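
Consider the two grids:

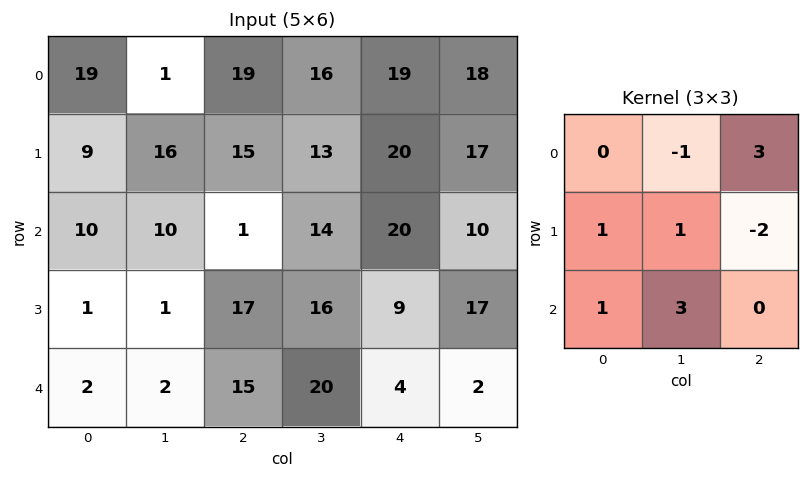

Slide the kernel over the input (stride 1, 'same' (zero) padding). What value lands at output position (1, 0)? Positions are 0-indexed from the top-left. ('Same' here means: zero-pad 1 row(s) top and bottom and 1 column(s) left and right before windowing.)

The receptive field on the zero-padded input at this output position is [0 19 1 / 0 9 16 / 0 10 10]. Elementwise product with the kernel and sum: 19·-1 + 1·3 + 0·1 + 9·1 + 16·-2 + 0·1 + 10·3.

-9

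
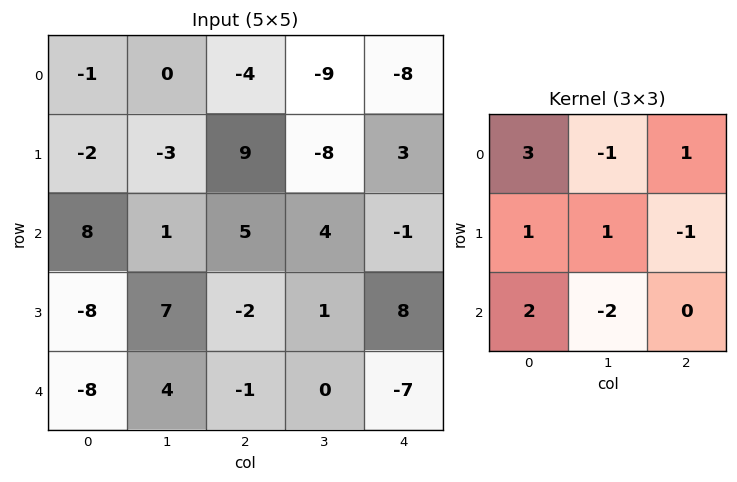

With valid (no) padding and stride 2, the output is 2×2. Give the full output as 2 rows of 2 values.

-7 -11
5 -1

Output[0,0]: The receptive field on the input at this output position is [-1 0 -4 / -2 -3 9 / 8 1 5]. Elementwise product with the kernel and sum: -1·3 + 0·-1 + -4·1 + -2·1 + -3·1 + 9·-1 + 8·2 + 1·-2.
Output[0,1]: The receptive field on the input at this output position is [-4 -9 -8 / 9 -8 3 / 5 4 -1]. Elementwise product with the kernel and sum: -4·3 + -9·-1 + -8·1 + 9·1 + -8·1 + 3·-1 + 5·2 + 4·-2.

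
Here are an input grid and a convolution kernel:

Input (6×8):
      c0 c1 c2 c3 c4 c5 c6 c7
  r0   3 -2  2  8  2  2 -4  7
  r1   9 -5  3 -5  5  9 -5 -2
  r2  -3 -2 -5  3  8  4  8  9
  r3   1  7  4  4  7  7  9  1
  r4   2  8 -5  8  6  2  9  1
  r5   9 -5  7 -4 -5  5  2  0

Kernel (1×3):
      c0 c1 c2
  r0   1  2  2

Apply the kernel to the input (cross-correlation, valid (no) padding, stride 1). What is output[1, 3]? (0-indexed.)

The receptive field on the input at this output position is [-5 5 9]. Elementwise product with the kernel and sum: -5·1 + 5·2 + 9·2.

23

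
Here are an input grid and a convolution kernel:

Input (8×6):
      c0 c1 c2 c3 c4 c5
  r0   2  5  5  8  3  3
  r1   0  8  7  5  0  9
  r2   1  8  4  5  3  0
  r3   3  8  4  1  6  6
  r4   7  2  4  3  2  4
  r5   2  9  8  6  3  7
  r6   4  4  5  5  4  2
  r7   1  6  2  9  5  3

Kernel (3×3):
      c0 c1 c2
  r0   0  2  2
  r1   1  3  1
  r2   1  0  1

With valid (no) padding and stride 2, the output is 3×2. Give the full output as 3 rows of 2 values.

56 51
66 35
58 48

Output[0,0]: The receptive field on the input at this output position is [2 5 5 / 0 8 7 / 1 8 4]. Elementwise product with the kernel and sum: 5·2 + 5·2 + 0·1 + 8·3 + 7·1 + 1·1 + 4·1.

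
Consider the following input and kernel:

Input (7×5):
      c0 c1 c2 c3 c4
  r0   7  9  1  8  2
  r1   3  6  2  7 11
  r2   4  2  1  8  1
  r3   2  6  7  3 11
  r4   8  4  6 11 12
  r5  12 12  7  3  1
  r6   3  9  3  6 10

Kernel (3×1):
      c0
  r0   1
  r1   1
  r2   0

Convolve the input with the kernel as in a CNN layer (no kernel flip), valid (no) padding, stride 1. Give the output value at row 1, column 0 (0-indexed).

7

The receptive field on the input at this output position is [3 / 4 / 2]. Elementwise product with the kernel and sum: 3·1 + 4·1.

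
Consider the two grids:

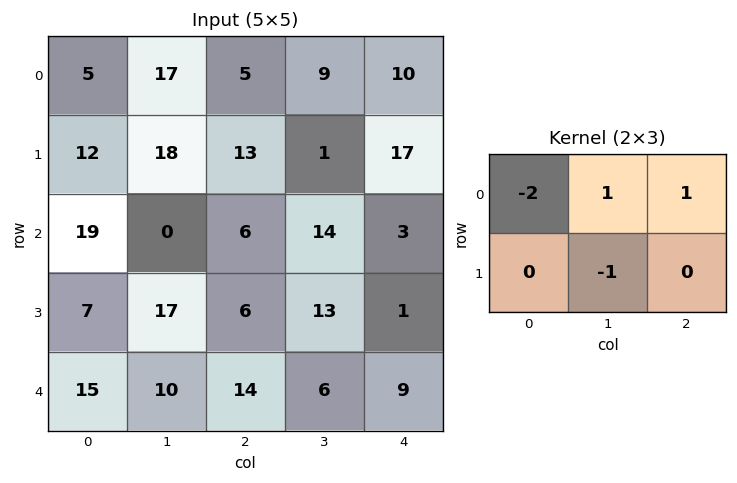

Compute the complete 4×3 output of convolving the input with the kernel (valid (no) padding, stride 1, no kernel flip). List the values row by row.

Output[0,0]: The receptive field on the input at this output position is [5 17 5 / 12 18 13]. Elementwise product with the kernel and sum: 5·-2 + 17·1 + 5·1 + 18·-1.

-6 -33 8
7 -28 -22
-49 14 -8
-1 -29 -4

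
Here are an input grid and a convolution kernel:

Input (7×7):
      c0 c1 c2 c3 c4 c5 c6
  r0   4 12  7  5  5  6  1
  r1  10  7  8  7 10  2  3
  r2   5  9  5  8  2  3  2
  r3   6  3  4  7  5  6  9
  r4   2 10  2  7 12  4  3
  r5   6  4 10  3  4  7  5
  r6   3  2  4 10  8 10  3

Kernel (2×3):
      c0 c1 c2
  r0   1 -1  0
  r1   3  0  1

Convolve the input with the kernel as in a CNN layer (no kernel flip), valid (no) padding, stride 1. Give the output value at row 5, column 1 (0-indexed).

The receptive field on the input at this output position is [4 10 3 / 2 4 10]. Elementwise product with the kernel and sum: 4·1 + 10·-1 + 2·3 + 10·1.

10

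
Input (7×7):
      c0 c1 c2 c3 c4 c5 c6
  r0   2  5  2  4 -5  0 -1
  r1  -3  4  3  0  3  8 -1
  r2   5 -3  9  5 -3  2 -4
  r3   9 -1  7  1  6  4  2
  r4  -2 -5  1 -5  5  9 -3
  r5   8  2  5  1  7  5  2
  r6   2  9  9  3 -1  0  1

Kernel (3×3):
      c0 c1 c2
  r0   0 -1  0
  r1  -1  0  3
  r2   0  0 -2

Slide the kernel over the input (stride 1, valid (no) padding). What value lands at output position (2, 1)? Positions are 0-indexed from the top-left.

The receptive field on the input at this output position is [-3 9 5 / -1 7 1 / -5 1 -5]. Elementwise product with the kernel and sum: 9·-1 + -1·-1 + 1·3 + -5·-2.

5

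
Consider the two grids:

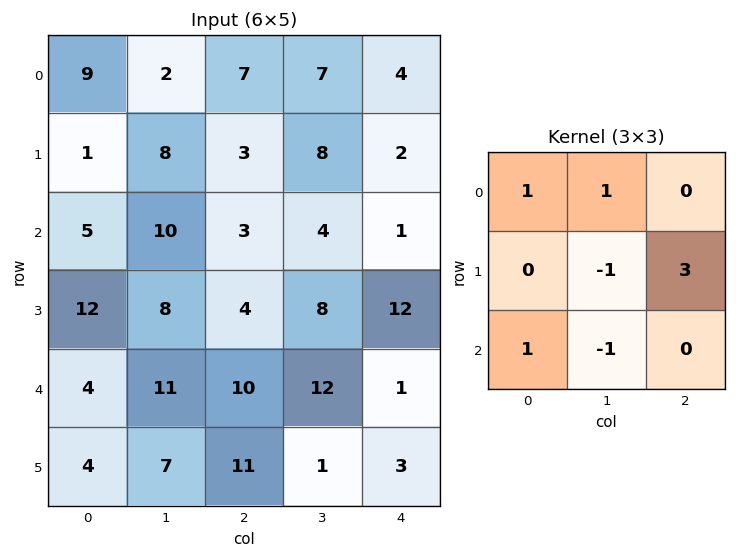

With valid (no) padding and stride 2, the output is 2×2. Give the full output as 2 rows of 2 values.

7 11
12 33

Output[0,0]: The receptive field on the input at this output position is [9 2 7 / 1 8 3 / 5 10 3]. Elementwise product with the kernel and sum: 9·1 + 2·1 + 8·-1 + 3·3 + 5·1 + 10·-1.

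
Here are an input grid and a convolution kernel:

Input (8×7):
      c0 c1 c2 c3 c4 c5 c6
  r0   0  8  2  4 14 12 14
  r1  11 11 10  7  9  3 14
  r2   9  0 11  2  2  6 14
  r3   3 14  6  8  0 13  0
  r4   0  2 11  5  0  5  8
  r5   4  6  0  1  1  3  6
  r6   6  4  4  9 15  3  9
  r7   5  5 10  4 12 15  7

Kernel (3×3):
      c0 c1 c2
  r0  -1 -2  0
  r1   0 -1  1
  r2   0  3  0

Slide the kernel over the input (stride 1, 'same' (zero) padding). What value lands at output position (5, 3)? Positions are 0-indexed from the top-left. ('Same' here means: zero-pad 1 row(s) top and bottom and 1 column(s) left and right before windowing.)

6

The receptive field on the zero-padded input at this output position is [11 5 0 / 0 1 1 / 4 9 15]. Elementwise product with the kernel and sum: 11·-1 + 5·-2 + 1·-1 + 1·1 + 9·3.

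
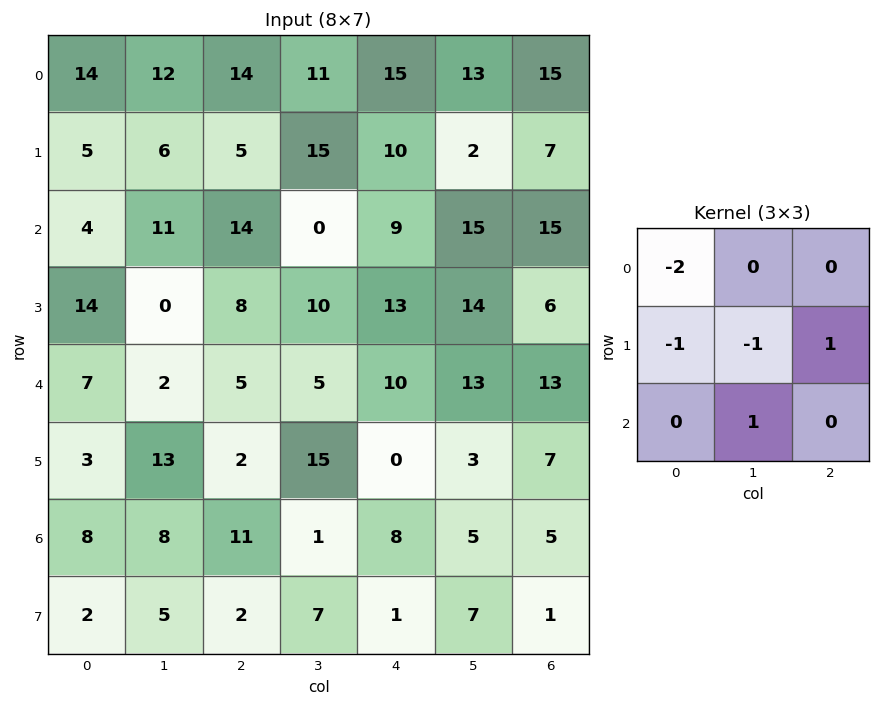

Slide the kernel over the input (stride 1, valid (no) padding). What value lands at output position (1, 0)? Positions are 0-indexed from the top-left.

-11

The receptive field on the input at this output position is [5 6 5 / 4 11 14 / 14 0 8]. Elementwise product with the kernel and sum: 5·-2 + 4·-1 + 11·-1 + 14·1 + 0·1.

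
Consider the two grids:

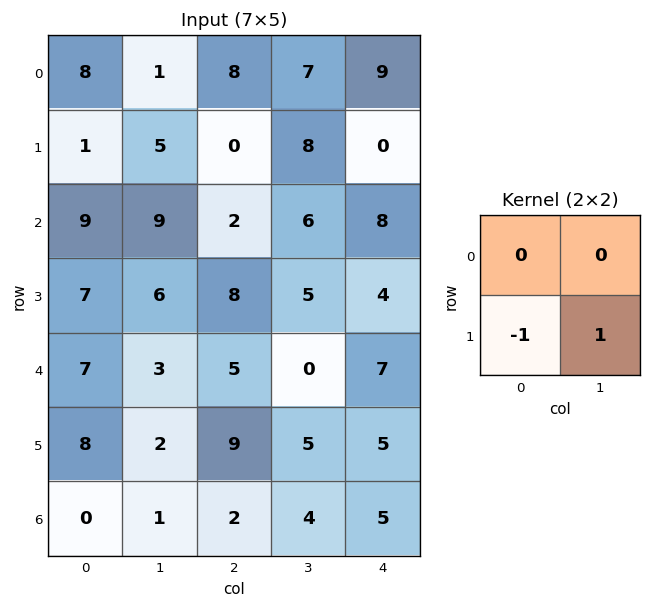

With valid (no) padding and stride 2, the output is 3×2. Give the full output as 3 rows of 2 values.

4 8
-1 -3
-6 -4

Output[0,0]: The receptive field on the input at this output position is [8 1 / 1 5]. Elementwise product with the kernel and sum: 1·-1 + 5·1.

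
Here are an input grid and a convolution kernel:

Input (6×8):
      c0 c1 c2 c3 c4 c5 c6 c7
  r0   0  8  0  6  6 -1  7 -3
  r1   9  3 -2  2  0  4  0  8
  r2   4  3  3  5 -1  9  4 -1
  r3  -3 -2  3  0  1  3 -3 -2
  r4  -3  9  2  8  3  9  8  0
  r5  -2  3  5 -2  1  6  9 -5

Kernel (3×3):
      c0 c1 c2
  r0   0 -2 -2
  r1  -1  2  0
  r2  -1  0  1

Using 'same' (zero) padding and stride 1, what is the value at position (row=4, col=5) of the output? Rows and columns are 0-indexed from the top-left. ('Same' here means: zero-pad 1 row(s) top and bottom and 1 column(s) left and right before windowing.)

The receptive field on the zero-padded input at this output position is [1 3 -3 / 3 9 8 / 1 6 9]. Elementwise product with the kernel and sum: 3·-2 + -3·-2 + 3·-1 + 9·2 + 1·-1 + 9·1.

23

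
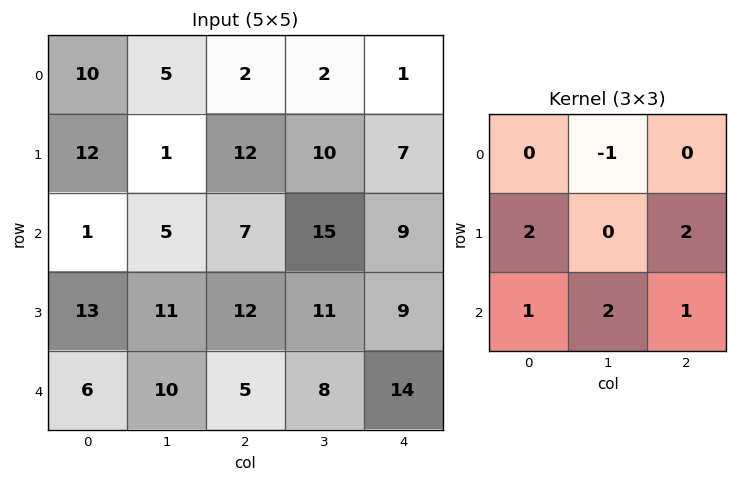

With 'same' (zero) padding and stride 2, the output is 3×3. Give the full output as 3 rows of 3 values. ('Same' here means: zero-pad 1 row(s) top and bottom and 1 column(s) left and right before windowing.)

35 49 28
35 74 52
7 24 7

Output[0,0]: The receptive field on the zero-padded input at this output position is [0 0 0 / 0 10 5 / 0 12 1]. Elementwise product with the kernel and sum: 0·-1 + 0·2 + 5·2 + 0·1 + 12·2 + 1·1.
Output[0,1]: The receptive field on the zero-padded input at this output position is [0 0 0 / 5 2 2 / 1 12 10]. Elementwise product with the kernel and sum: 0·-1 + 5·2 + 2·2 + 1·1 + 12·2 + 10·1.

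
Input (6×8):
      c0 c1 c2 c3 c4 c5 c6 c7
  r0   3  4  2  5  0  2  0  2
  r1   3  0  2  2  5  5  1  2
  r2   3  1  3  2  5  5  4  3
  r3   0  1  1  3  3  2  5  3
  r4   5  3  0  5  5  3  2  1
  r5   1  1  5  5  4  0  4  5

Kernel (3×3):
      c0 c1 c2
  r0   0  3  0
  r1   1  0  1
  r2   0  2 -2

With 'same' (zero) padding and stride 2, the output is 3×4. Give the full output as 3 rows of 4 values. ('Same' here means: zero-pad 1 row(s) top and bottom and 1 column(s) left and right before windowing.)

Output[0,0]: The receptive field on the zero-padded input at this output position is [0 0 0 / 0 3 4 / 0 3 0]. Elementwise product with the kernel and sum: 0·3 + 0·1 + 4·1 + 3·2 + 0·-2.
Output[0,1]: The receptive field on the zero-padded input at this output position is [0 0 0 / 4 2 5 / 0 2 2]. Elementwise product with the kernel and sum: 0·3 + 4·1 + 5·1 + 2·2 + 2·-2.

10 9 7 2
8 5 24 15
3 11 25 17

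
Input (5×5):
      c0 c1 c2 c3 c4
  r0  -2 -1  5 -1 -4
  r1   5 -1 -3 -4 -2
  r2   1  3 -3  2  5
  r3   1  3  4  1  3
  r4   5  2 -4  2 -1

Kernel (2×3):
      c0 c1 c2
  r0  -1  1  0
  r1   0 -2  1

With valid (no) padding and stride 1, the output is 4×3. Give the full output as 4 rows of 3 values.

0 8 0
-15 6 0
0 -13 6
-6 11 -8

Output[0,0]: The receptive field on the input at this output position is [-2 -1 5 / 5 -1 -3]. Elementwise product with the kernel and sum: -2·-1 + -1·1 + -1·-2 + -3·1.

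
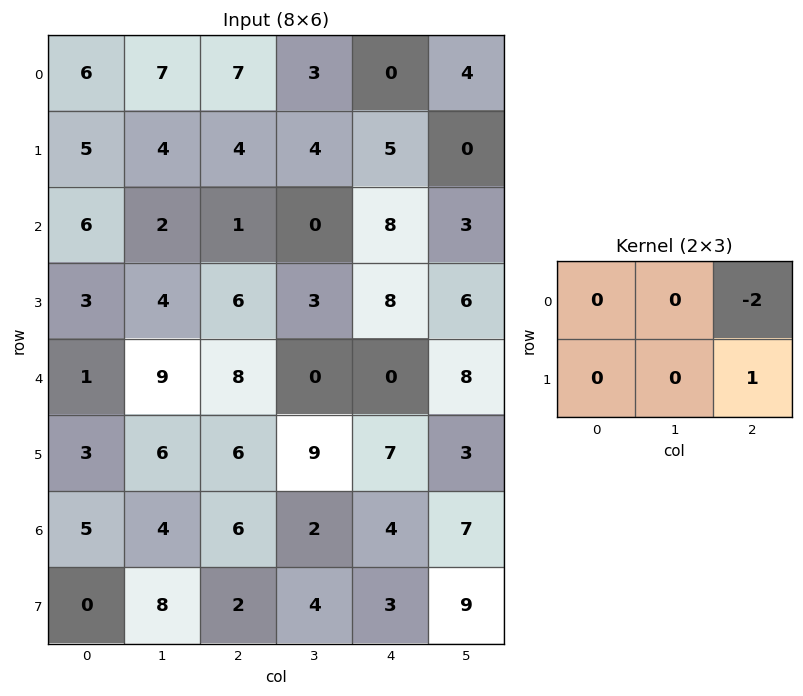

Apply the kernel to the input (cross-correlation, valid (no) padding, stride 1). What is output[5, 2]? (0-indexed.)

The receptive field on the input at this output position is [6 9 7 / 6 2 4]. Elementwise product with the kernel and sum: 7·-2 + 4·1.

-10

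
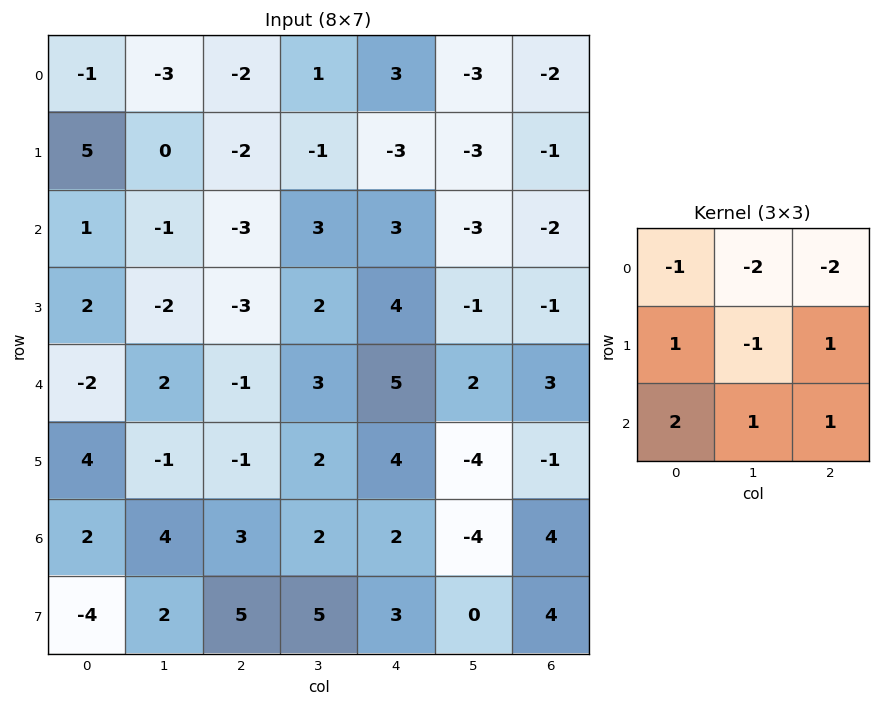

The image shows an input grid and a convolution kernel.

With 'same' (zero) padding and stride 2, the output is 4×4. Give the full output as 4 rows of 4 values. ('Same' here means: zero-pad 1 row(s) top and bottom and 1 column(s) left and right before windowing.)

3 -3 -13 -8
-12 6 17 1
7 9 -4 -7
-6 16 7 2

Output[0,0]: The receptive field on the zero-padded input at this output position is [0 0 0 / 0 -1 -3 / 0 5 0]. Elementwise product with the kernel and sum: 0·-1 + 0·-2 + 0·-2 + 0·1 + -1·-1 + -3·1 + 0·2 + 5·1 + 0·1.
Output[0,1]: The receptive field on the zero-padded input at this output position is [0 0 0 / -3 -2 1 / 0 -2 -1]. Elementwise product with the kernel and sum: 0·-1 + 0·-2 + 0·-2 + -3·1 + -2·-1 + 1·1 + 0·2 + -2·1 + -1·1.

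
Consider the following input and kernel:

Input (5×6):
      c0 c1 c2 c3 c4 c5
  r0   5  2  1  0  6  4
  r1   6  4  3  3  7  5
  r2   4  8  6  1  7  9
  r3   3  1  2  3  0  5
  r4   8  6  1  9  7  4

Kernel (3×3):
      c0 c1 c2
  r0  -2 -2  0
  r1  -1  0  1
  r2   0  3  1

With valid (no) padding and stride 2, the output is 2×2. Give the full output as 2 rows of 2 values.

Output[0,0]: The receptive field on the input at this output position is [5 2 1 / 6 4 3 / 4 8 6]. Elementwise product with the kernel and sum: 5·-2 + 2·-2 + 6·-1 + 3·1 + 8·3 + 6·1.
Output[0,1]: The receptive field on the input at this output position is [1 0 6 / 3 3 7 / 6 1 7]. Elementwise product with the kernel and sum: 1·-2 + 0·-2 + 3·-1 + 7·1 + 1·3 + 7·1.

13 12
-6 18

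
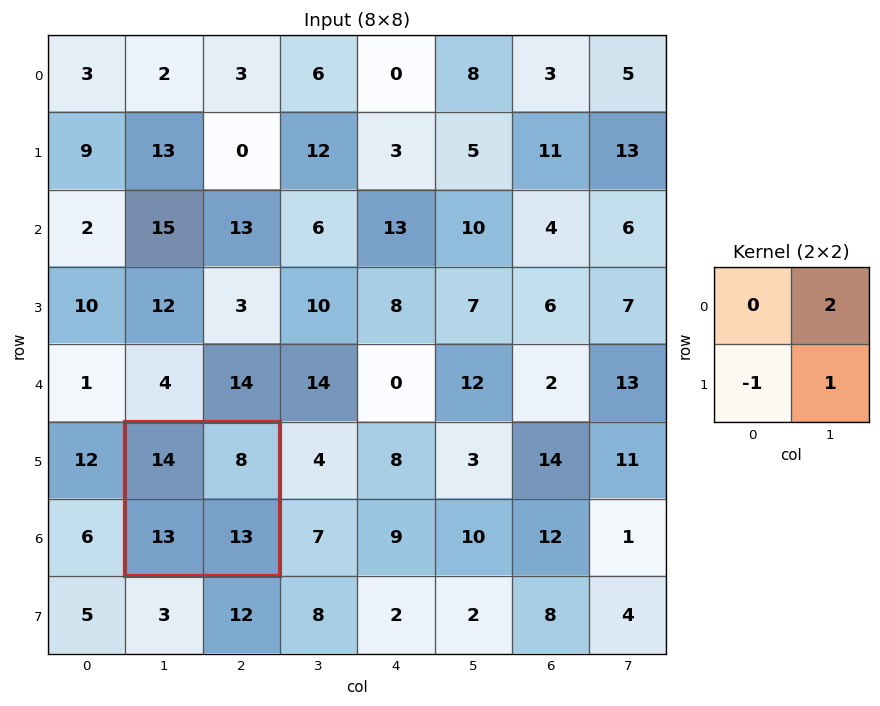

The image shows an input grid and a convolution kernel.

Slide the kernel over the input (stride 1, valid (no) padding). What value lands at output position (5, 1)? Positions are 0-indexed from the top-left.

The receptive field on the input at this output position is [14 8 / 13 13]. Elementwise product with the kernel and sum: 8·2 + 13·-1 + 13·1.

16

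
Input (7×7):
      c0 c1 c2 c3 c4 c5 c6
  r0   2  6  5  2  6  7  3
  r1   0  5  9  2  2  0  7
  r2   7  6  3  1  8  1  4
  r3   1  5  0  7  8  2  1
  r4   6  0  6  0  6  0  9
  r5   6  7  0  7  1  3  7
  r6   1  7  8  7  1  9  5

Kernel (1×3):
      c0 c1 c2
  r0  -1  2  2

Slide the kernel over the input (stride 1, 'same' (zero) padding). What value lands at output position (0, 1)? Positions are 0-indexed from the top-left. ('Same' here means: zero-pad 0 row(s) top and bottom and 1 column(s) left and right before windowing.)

The receptive field on the zero-padded input at this output position is [2 6 5]. Elementwise product with the kernel and sum: 2·-1 + 6·2 + 5·2.

20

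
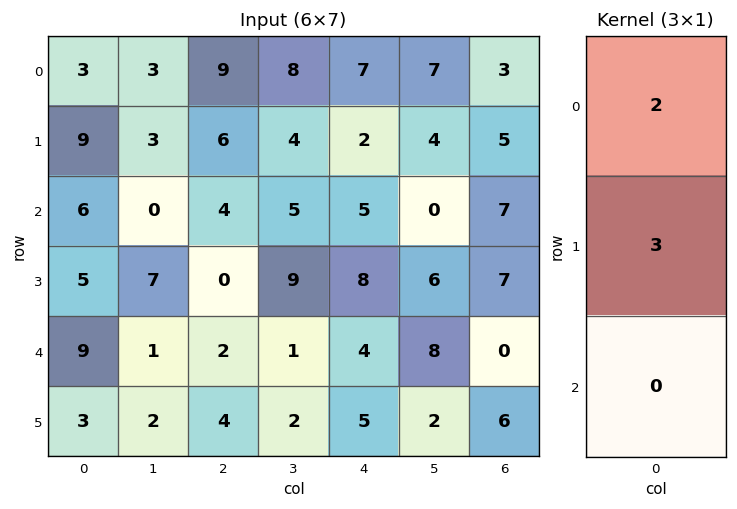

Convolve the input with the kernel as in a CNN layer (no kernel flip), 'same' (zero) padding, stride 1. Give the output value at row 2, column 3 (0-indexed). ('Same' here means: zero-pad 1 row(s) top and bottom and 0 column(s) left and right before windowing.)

The receptive field on the zero-padded input at this output position is [4 / 5 / 9]. Elementwise product with the kernel and sum: 4·2 + 5·3.

23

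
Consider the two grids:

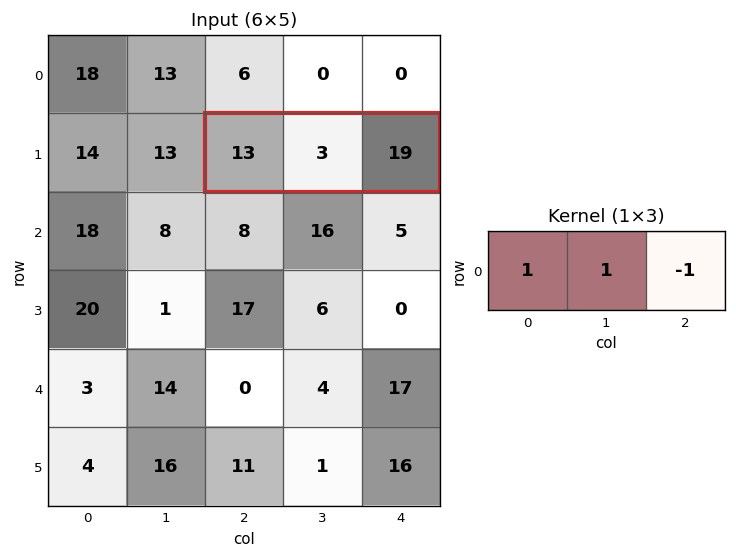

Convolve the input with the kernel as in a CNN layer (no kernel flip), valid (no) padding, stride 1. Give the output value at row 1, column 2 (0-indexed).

-3

The receptive field on the input at this output position is [13 3 19]. Elementwise product with the kernel and sum: 13·1 + 3·1 + 19·-1.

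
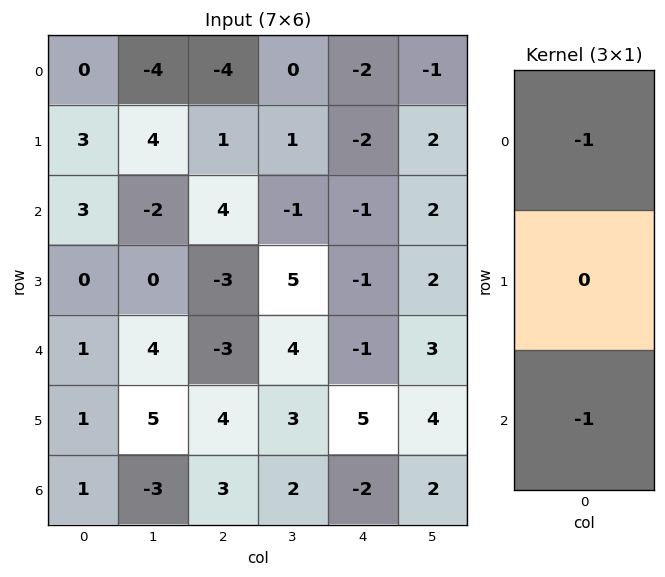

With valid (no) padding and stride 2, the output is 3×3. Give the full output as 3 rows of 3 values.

Output[0,0]: The receptive field on the input at this output position is [0 / 3 / 3]. Elementwise product with the kernel and sum: 0·-1 + 3·-1.
Output[0,1]: The receptive field on the input at this output position is [-4 / 1 / 4]. Elementwise product with the kernel and sum: -4·-1 + 4·-1.

-3 0 3
-4 -1 2
-2 0 3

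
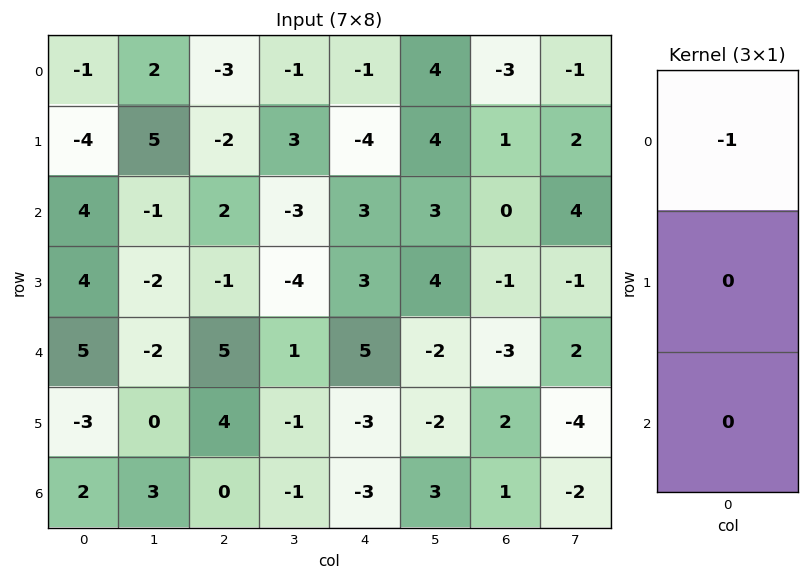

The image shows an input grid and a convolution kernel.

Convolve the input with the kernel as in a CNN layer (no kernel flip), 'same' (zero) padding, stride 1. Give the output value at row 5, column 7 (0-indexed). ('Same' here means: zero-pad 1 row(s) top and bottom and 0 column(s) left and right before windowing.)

The receptive field on the zero-padded input at this output position is [2 / -4 / -2]. Elementwise product with the kernel and sum: 2·-1.

-2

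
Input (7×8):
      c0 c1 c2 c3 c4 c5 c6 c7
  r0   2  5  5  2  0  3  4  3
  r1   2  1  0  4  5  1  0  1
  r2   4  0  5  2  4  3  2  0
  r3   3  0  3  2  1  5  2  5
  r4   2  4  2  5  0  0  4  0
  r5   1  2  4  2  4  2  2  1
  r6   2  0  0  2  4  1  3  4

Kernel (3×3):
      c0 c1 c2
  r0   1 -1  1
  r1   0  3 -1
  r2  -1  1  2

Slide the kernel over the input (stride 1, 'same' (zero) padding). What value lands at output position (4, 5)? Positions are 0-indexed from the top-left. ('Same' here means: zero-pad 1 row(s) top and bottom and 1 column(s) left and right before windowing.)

-4

The receptive field on the zero-padded input at this output position is [1 5 2 / 0 0 4 / 4 2 2]. Elementwise product with the kernel and sum: 1·1 + 5·-1 + 2·1 + 0·3 + 4·-1 + 4·-1 + 2·1 + 2·2.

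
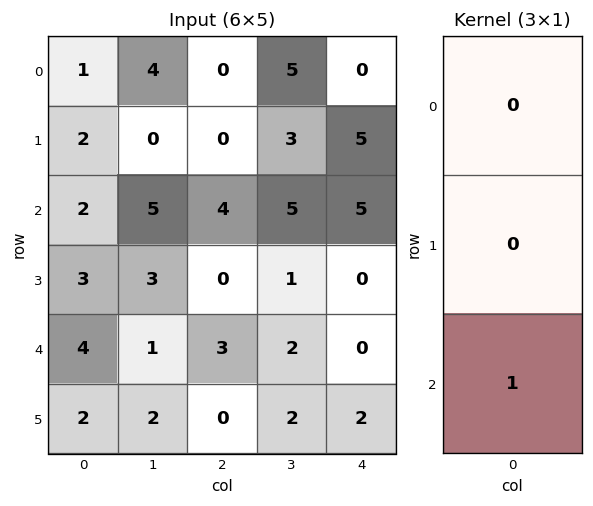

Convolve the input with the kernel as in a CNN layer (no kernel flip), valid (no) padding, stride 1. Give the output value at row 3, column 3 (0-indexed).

2

The receptive field on the input at this output position is [1 / 2 / 2]. Elementwise product with the kernel and sum: 2·1.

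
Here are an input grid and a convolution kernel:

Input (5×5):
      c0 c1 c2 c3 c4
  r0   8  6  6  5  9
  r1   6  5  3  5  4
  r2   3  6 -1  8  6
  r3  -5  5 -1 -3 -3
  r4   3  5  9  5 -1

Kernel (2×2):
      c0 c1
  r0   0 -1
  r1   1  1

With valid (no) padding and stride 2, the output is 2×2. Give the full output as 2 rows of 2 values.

Output[0,0]: The receptive field on the input at this output position is [8 6 / 6 5]. Elementwise product with the kernel and sum: 6·-1 + 6·1 + 5·1.
Output[0,1]: The receptive field on the input at this output position is [6 5 / 3 5]. Elementwise product with the kernel and sum: 5·-1 + 3·1 + 5·1.

5 3
-6 -12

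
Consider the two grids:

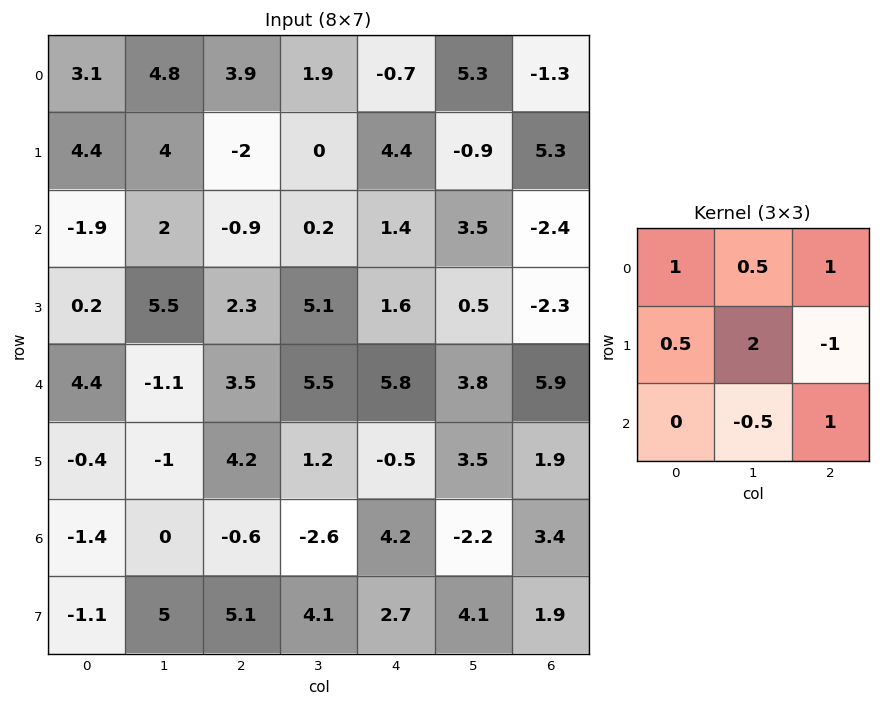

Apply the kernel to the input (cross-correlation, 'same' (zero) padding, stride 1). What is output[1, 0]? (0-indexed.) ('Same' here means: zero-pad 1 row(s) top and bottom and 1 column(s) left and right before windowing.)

The receptive field on the zero-padded input at this output position is [0 3.1 4.8 / 0 4.4 4 / 0 -1.9 2]. Elementwise product with the kernel and sum: 0·1 + 3.1·0.5 + 4.8·1 + 0·0.5 + 4.4·2 + 4·-1 + -1.9·-0.5 + 2·1.

14.1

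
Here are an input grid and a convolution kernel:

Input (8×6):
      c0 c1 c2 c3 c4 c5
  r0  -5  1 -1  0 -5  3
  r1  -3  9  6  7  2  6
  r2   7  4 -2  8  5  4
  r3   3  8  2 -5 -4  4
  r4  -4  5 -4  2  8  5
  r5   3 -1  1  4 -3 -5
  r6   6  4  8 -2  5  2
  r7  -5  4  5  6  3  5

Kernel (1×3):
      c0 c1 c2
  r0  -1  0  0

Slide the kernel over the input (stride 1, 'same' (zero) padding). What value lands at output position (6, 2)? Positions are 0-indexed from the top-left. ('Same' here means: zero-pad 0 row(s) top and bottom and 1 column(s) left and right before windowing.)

-4

The receptive field on the zero-padded input at this output position is [4 8 -2]. Elementwise product with the kernel and sum: 4·-1.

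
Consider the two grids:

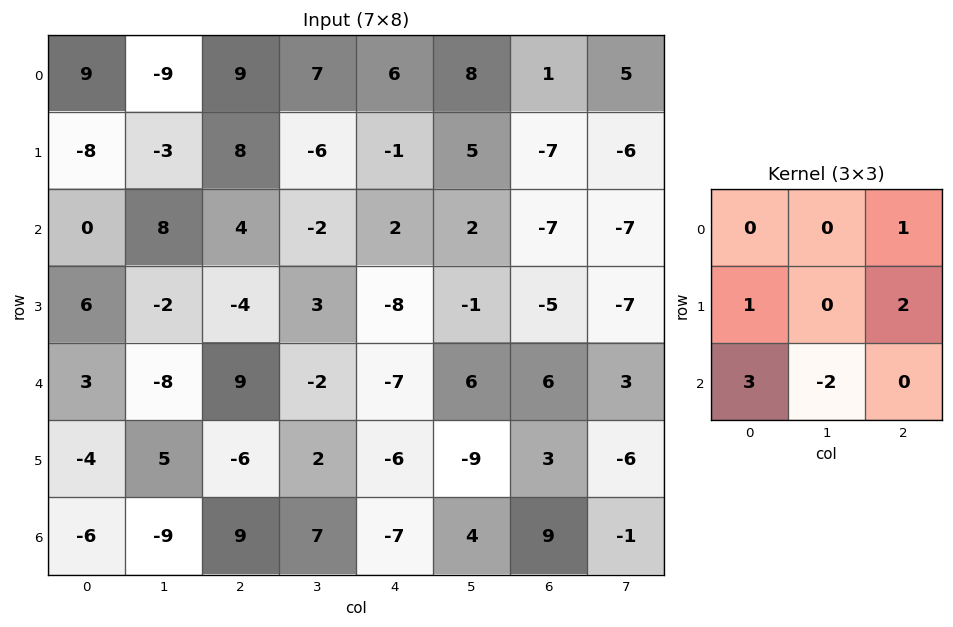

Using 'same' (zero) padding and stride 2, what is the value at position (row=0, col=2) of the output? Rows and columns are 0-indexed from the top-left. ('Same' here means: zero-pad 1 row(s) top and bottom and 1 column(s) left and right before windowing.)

The receptive field on the zero-padded input at this output position is [0 0 0 / 7 6 8 / -6 -1 5]. Elementwise product with the kernel and sum: 0·1 + 7·1 + 8·2 + -6·3 + -1·-2.

7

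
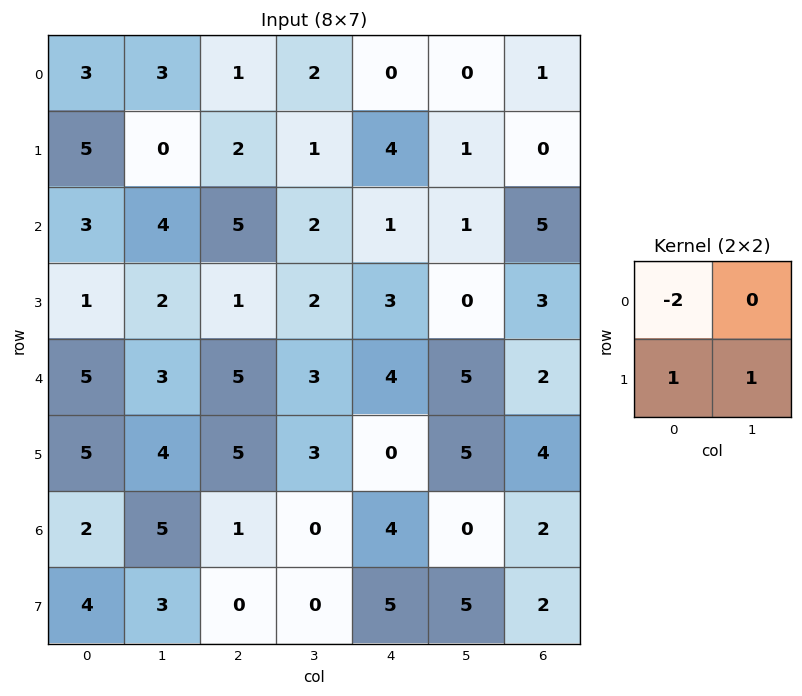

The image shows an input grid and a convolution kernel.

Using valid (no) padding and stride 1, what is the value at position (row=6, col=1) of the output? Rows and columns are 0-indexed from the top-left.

-7

The receptive field on the input at this output position is [5 1 / 3 0]. Elementwise product with the kernel and sum: 5·-2 + 3·1 + 0·1.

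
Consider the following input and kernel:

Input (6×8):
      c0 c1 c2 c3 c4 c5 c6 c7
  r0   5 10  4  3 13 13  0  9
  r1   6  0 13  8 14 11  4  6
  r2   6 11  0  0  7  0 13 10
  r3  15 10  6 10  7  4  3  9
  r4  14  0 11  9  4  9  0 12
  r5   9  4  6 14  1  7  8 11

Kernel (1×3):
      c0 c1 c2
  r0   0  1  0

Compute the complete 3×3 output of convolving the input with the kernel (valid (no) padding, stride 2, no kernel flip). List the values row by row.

10 3 13
11 0 0
0 9 9

Output[0,0]: The receptive field on the input at this output position is [5 10 4]. Elementwise product with the kernel and sum: 10·1.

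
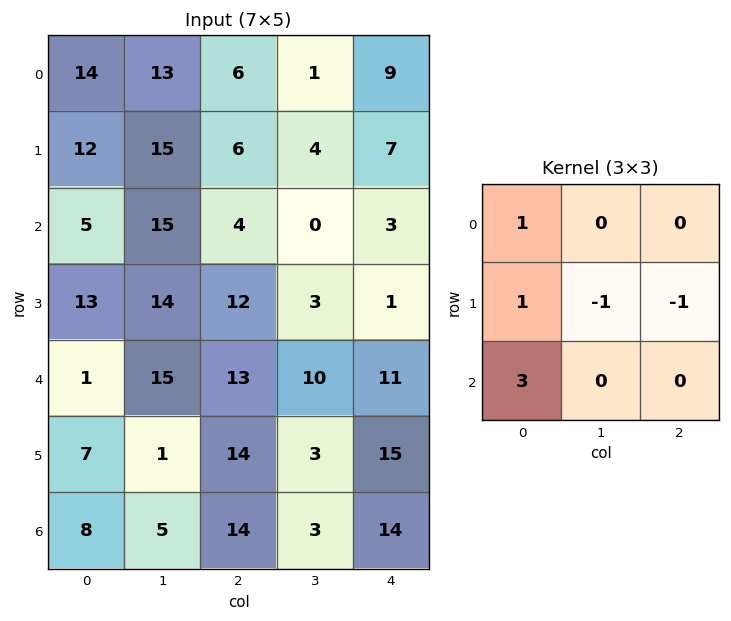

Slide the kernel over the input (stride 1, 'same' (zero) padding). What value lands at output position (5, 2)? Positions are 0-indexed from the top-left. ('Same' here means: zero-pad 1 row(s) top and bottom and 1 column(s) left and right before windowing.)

14

The receptive field on the zero-padded input at this output position is [15 13 10 / 1 14 3 / 5 14 3]. Elementwise product with the kernel and sum: 15·1 + 1·1 + 14·-1 + 3·-1 + 5·3.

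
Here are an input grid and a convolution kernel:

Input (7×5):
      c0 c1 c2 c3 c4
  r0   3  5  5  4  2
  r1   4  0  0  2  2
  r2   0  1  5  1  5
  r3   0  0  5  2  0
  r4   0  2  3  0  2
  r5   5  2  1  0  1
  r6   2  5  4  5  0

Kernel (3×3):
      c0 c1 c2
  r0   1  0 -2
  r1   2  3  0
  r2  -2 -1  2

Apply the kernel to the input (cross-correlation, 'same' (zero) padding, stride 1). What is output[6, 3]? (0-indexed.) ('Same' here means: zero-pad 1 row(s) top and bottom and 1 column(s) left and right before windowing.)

22

The receptive field on the zero-padded input at this output position is [1 0 1 / 4 5 0 / 0 0 0]. Elementwise product with the kernel and sum: 1·1 + 1·-2 + 4·2 + 5·3 + 0·-2 + 0·-1 + 0·2.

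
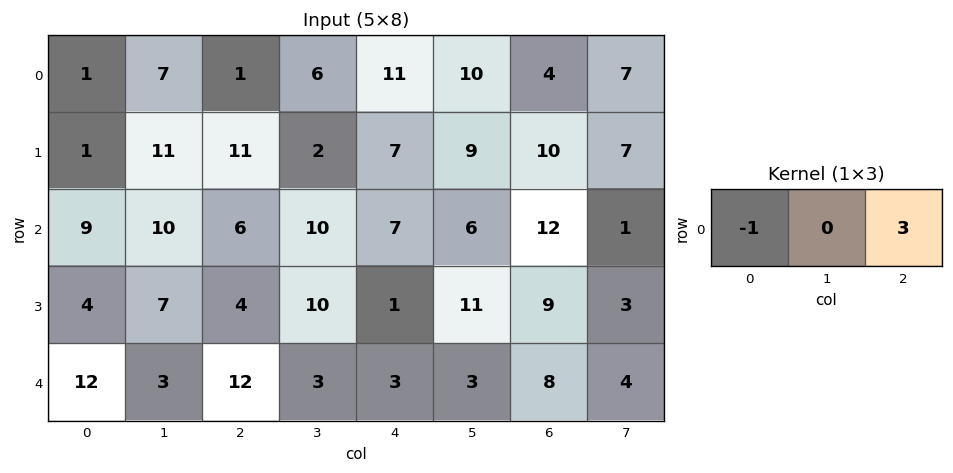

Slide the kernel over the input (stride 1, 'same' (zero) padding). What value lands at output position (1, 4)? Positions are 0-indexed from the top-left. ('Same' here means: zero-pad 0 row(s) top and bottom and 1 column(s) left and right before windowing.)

The receptive field on the zero-padded input at this output position is [2 7 9]. Elementwise product with the kernel and sum: 2·-1 + 9·3.

25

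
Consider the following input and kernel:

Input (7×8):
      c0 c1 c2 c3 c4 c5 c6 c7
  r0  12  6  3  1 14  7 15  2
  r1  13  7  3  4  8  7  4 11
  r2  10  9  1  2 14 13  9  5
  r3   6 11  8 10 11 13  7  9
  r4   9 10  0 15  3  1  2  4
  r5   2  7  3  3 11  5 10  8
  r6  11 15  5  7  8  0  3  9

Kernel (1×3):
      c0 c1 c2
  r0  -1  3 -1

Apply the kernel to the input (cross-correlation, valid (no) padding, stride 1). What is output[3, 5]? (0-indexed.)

-1

The receptive field on the input at this output position is [13 7 9]. Elementwise product with the kernel and sum: 13·-1 + 7·3 + 9·-1.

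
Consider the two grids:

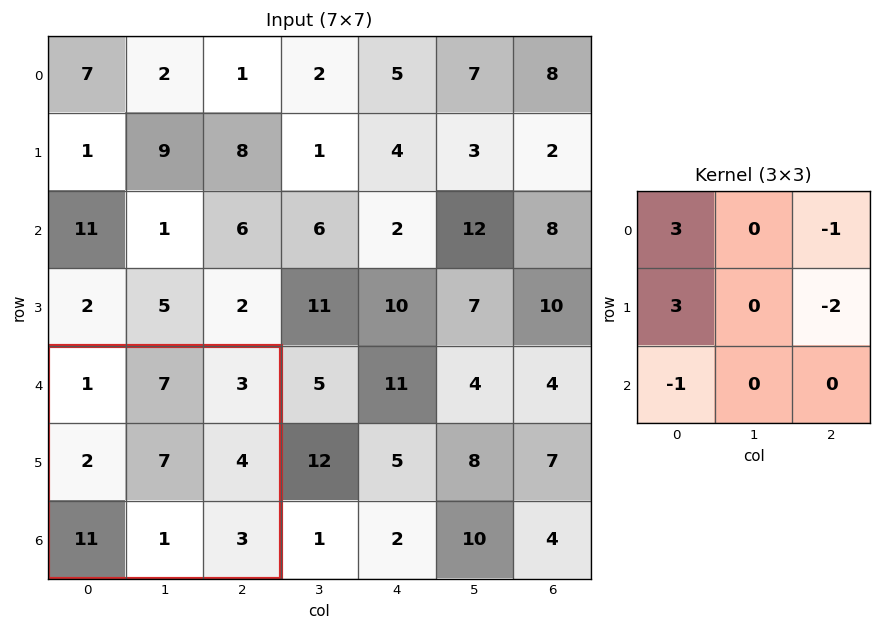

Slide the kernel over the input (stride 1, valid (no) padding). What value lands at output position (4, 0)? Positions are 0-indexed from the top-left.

The receptive field on the input at this output position is [1 7 3 / 2 7 4 / 11 1 3]. Elementwise product with the kernel and sum: 1·3 + 3·-1 + 2·3 + 4·-2 + 11·-1.

-13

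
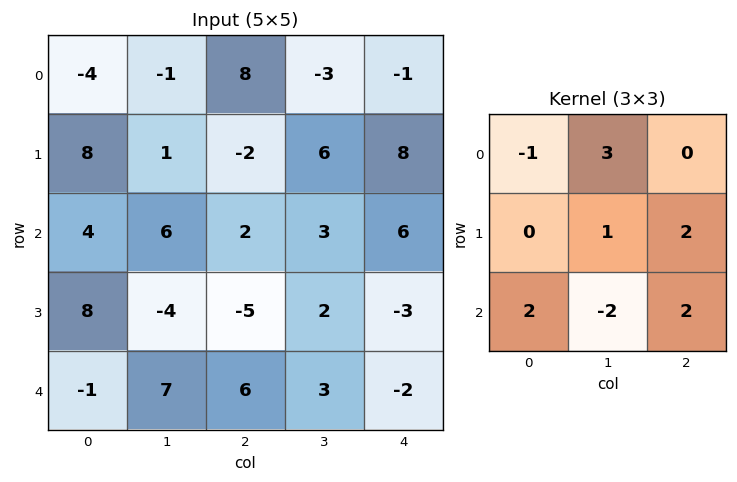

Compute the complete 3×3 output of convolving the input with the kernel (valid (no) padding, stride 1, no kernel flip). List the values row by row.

Output[0,0]: The receptive field on the input at this output position is [-4 -1 8 / 8 1 -2 / 4 6 2]. Elementwise product with the kernel and sum: -4·-1 + -1·3 + 1·1 + -2·2 + 4·2 + 6·-2 + 2·2.

-2 49 15
19 7 15
-4 7 5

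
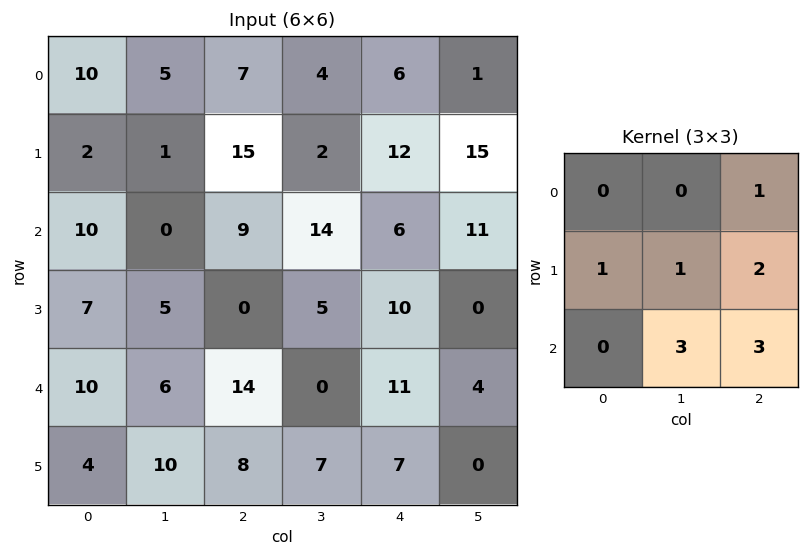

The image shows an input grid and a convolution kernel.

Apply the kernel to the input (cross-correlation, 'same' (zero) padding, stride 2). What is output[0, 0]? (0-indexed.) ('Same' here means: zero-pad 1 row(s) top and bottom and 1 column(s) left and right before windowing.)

29

The receptive field on the zero-padded input at this output position is [0 0 0 / 0 10 5 / 0 2 1]. Elementwise product with the kernel and sum: 0·1 + 0·1 + 10·1 + 5·2 + 2·3 + 1·3.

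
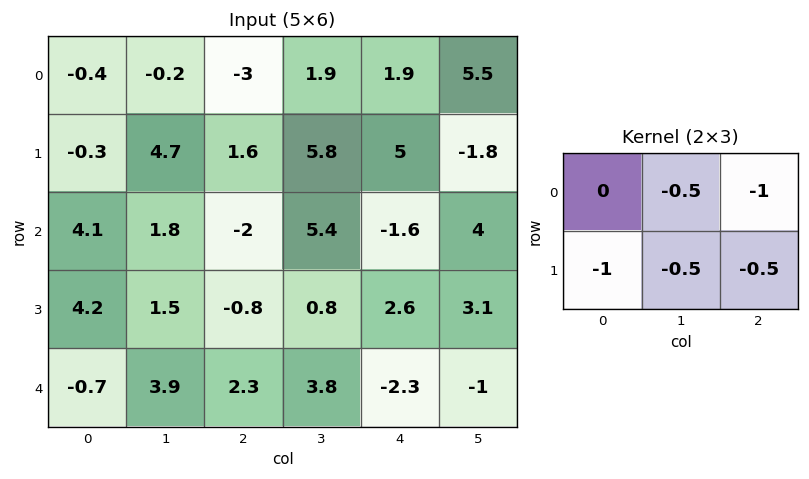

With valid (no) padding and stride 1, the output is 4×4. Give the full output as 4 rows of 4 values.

0.25 -8.8 -9.85 -13.85
-7.95 -10.1 -7.8 -7.3
-3.45 -5.9 -2 -6.85
-2.35 -7.35 -6.05 -6.55

Output[0,0]: The receptive field on the input at this output position is [-0.4 -0.2 -3 / -0.3 4.7 1.6]. Elementwise product with the kernel and sum: -0.2·-0.5 + -3·-1 + -0.3·-1 + 4.7·-0.5 + 1.6·-0.5.
Output[0,1]: The receptive field on the input at this output position is [-0.2 -3 1.9 / 4.7 1.6 5.8]. Elementwise product with the kernel and sum: -3·-0.5 + 1.9·-1 + 4.7·-1 + 1.6·-0.5 + 5.8·-0.5.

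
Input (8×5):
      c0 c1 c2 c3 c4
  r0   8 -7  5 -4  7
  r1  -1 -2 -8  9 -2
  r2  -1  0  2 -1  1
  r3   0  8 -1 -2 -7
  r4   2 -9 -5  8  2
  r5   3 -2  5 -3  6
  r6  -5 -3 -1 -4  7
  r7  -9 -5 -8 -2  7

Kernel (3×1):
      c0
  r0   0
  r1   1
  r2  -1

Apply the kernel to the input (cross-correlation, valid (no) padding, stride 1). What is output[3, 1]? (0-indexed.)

The receptive field on the input at this output position is [8 / -9 / -2]. Elementwise product with the kernel and sum: -9·1 + -2·-1.

-7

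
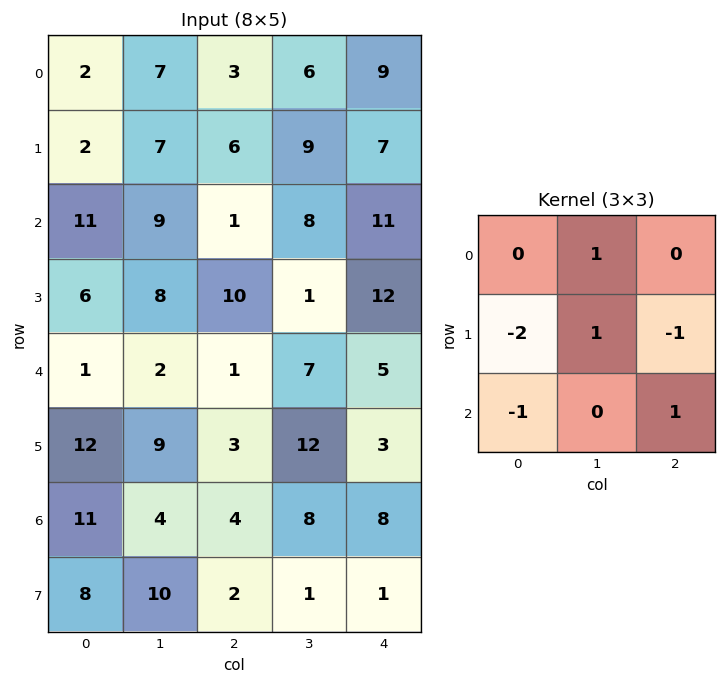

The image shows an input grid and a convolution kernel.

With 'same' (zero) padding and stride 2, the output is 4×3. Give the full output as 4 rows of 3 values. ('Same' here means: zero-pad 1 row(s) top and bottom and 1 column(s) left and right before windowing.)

Output[0,0]: The receptive field on the zero-padded input at this output position is [0 0 0 / 0 2 7 / 0 2 7]. Elementwise product with the kernel and sum: 0·1 + 0·-2 + 2·1 + 7·-1 + 0·-1 + 7·1.

2 -15 -12
12 -26 1
14 3 -9
29 -18 -6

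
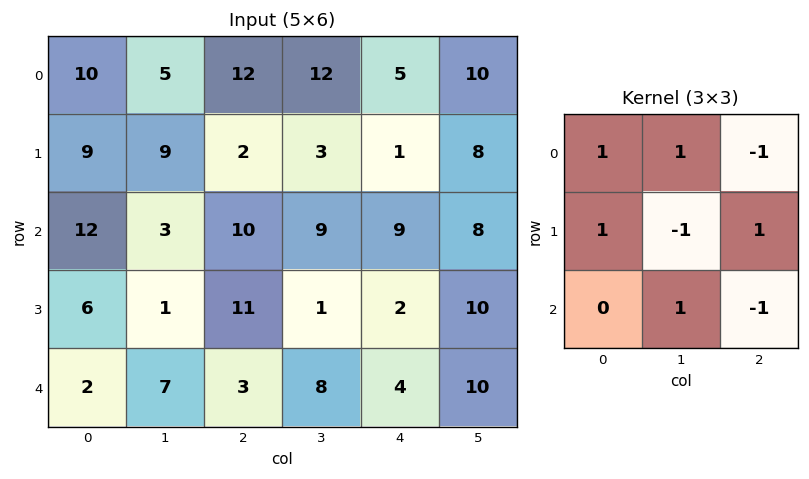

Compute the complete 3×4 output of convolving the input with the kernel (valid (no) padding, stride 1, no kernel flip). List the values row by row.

Output[0,0]: The receptive field on the input at this output position is [10 5 12 / 9 9 2 / 12 3 10]. Elementwise product with the kernel and sum: 10·1 + 5·1 + 12·-1 + 9·1 + 9·-1 + 2·1 + 3·1 + 10·-1.
Output[0,1]: The receptive field on the input at this output position is [5 12 12 / 9 2 3 / 3 10 9]. Elementwise product with the kernel and sum: 5·1 + 12·1 + 12·-1 + 9·1 + 2·-1 + 3·1 + 10·1 + 9·-1.

-2 16 19 18
25 20 13 -4
25 -10 26 13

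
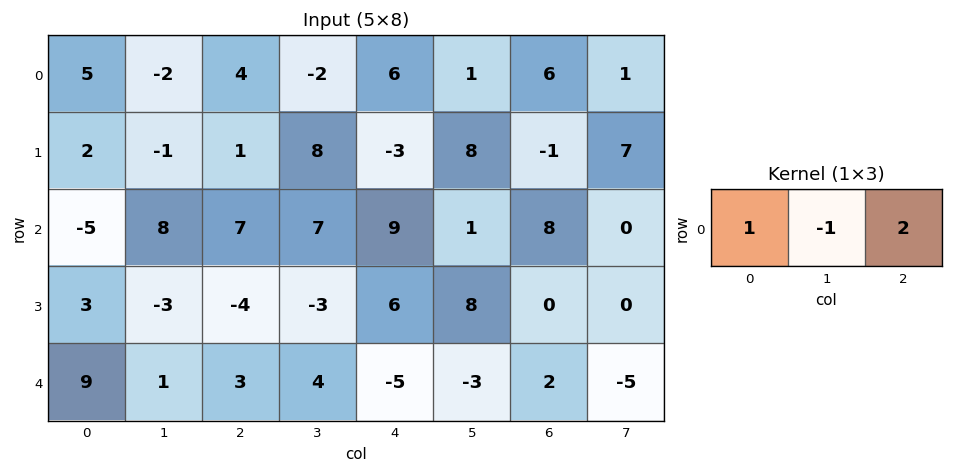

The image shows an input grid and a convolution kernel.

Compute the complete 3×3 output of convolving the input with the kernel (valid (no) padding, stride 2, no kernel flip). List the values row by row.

15 18 17
1 18 24
14 -11 2

Output[0,0]: The receptive field on the input at this output position is [5 -2 4]. Elementwise product with the kernel and sum: 5·1 + -2·-1 + 4·2.
Output[0,1]: The receptive field on the input at this output position is [4 -2 6]. Elementwise product with the kernel and sum: 4·1 + -2·-1 + 6·2.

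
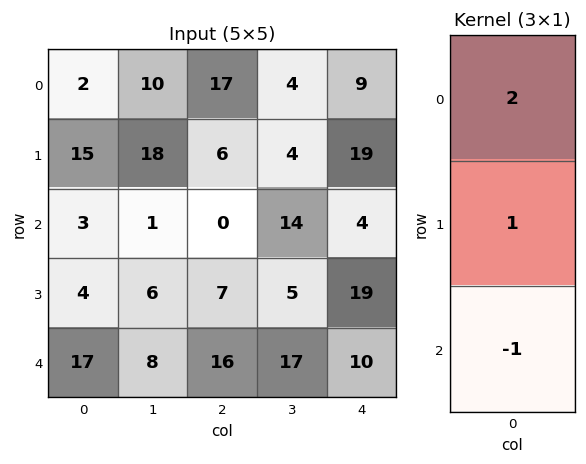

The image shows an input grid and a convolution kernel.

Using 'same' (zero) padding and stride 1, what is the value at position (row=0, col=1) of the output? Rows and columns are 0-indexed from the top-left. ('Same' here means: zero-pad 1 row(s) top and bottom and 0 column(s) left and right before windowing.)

The receptive field on the zero-padded input at this output position is [0 / 10 / 18]. Elementwise product with the kernel and sum: 0·2 + 10·1 + 18·-1.

-8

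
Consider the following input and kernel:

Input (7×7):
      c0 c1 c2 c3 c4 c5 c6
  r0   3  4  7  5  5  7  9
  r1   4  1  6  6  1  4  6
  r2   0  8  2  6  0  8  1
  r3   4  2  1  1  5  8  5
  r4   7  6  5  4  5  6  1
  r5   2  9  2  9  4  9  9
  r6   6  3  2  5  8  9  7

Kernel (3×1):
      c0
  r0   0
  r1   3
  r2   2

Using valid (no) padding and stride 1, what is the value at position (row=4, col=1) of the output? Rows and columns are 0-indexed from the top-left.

33

The receptive field on the input at this output position is [6 / 9 / 3]. Elementwise product with the kernel and sum: 9·3 + 3·2.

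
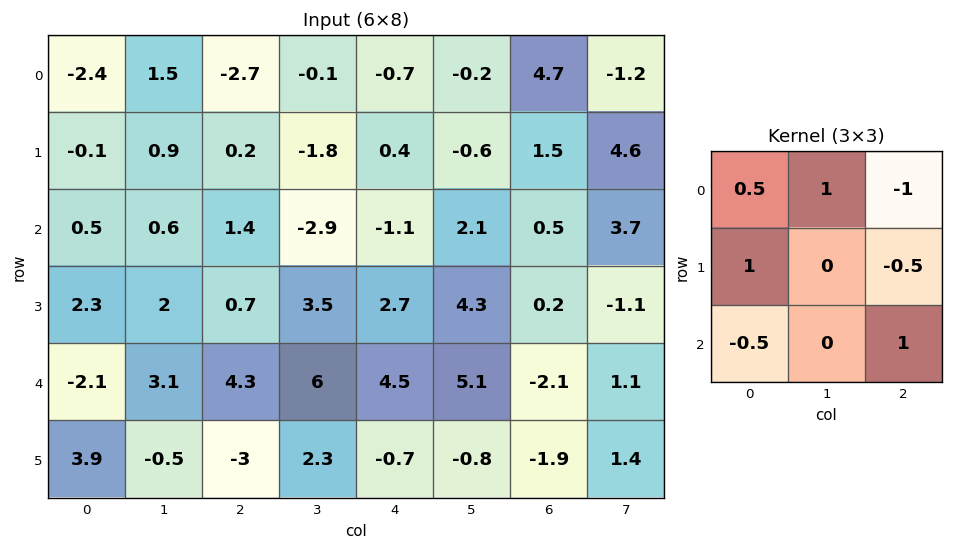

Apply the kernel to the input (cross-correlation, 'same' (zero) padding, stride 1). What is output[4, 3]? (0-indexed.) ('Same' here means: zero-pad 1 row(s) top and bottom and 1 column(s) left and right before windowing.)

4

The receptive field on the zero-padded input at this output position is [0.7 3.5 2.7 / 4.3 6 4.5 / -3 2.3 -0.7]. Elementwise product with the kernel and sum: 0.7·0.5 + 3.5·1 + 2.7·-1 + 4.3·1 + 4.5·-0.5 + -3·-0.5 + -0.7·1.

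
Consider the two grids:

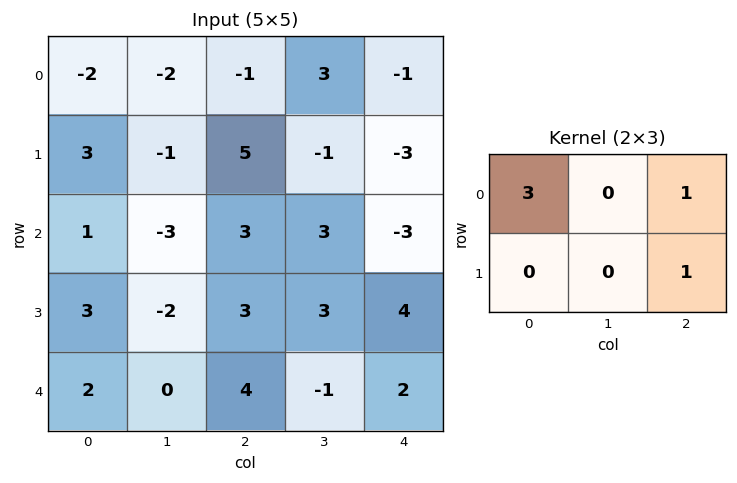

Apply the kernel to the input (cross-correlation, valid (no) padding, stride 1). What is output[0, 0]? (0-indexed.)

-2

The receptive field on the input at this output position is [-2 -2 -1 / 3 -1 5]. Elementwise product with the kernel and sum: -2·3 + -1·1 + 5·1.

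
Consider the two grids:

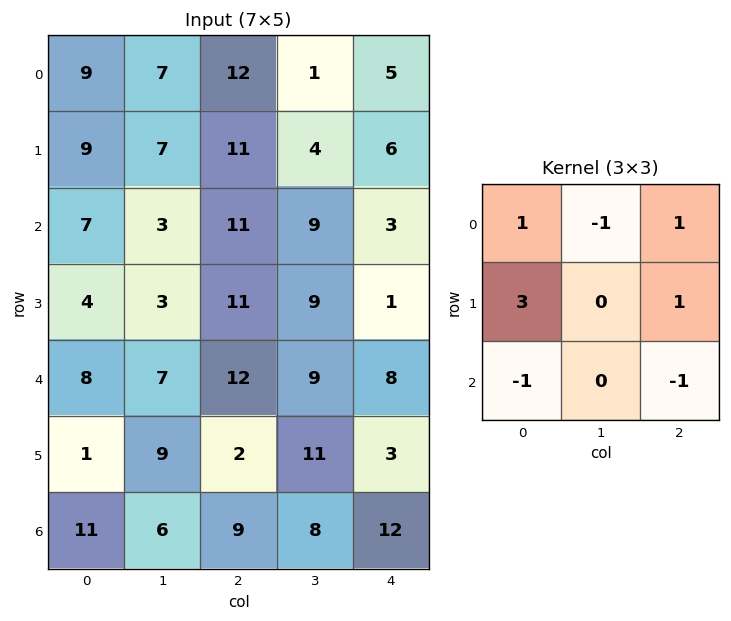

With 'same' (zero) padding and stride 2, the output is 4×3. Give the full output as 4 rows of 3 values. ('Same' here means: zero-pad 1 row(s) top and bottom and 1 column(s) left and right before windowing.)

Output[0,0]: The receptive field on the zero-padded input at this output position is [0 0 0 / 0 9 7 / 0 9 7]. Elementwise product with the kernel and sum: 0·1 + 0·-1 + 0·1 + 0·3 + 7·1 + 0·-1 + 7·-1.

0 11 -1
-2 6 16
-3 11 24
14 44 32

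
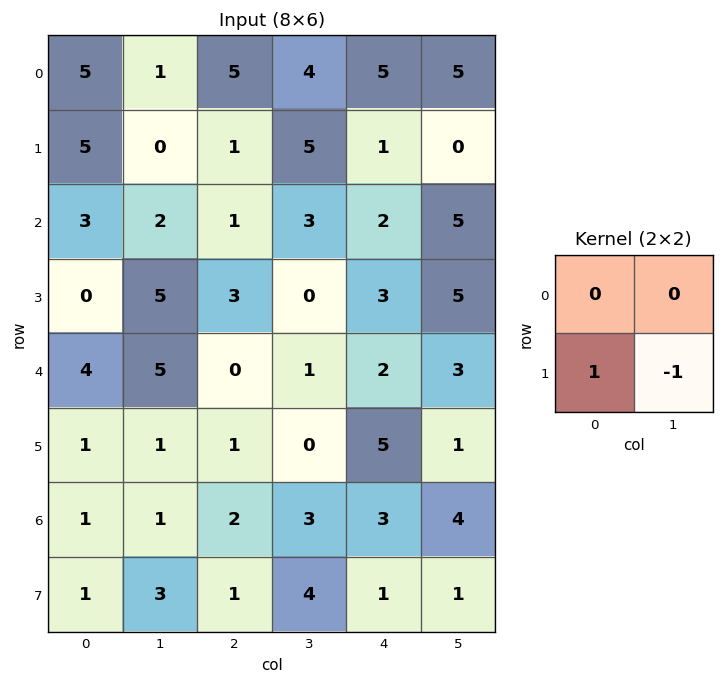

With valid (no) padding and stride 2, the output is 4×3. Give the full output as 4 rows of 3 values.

Output[0,0]: The receptive field on the input at this output position is [5 1 / 5 0]. Elementwise product with the kernel and sum: 5·1 + 0·-1.

5 -4 1
-5 3 -2
0 1 4
-2 -3 0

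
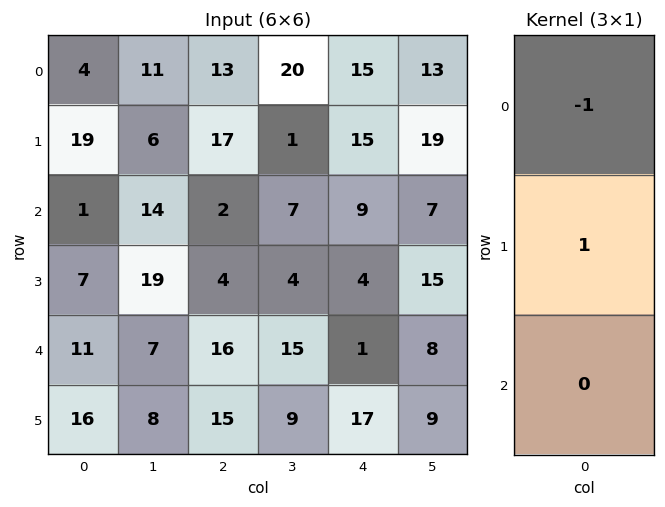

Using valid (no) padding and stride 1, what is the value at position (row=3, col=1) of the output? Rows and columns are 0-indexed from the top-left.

The receptive field on the input at this output position is [19 / 7 / 8]. Elementwise product with the kernel and sum: 19·-1 + 7·1.

-12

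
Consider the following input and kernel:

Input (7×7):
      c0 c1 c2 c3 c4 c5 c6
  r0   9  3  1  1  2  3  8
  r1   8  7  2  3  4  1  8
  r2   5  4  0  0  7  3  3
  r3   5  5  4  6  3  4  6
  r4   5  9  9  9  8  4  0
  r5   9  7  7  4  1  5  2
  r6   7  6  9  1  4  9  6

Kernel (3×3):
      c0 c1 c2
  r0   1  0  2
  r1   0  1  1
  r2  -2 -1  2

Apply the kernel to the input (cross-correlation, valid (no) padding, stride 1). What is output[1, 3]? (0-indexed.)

8

The receptive field on the input at this output position is [3 4 1 / 0 7 3 / 6 3 4]. Elementwise product with the kernel and sum: 3·1 + 1·2 + 7·1 + 3·1 + 6·-2 + 3·-1 + 4·2.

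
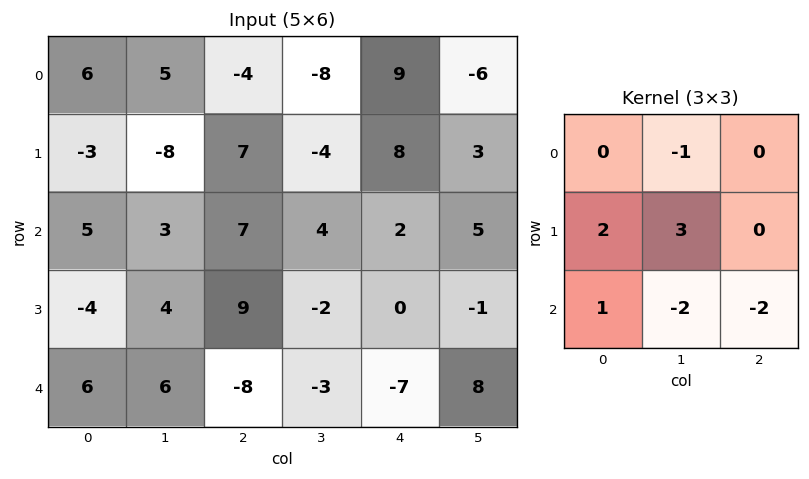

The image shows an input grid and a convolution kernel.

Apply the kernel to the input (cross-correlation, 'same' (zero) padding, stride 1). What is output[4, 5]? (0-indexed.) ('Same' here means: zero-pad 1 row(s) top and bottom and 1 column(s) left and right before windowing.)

11

The receptive field on the zero-padded input at this output position is [0 -1 0 / -7 8 0 / 0 0 0]. Elementwise product with the kernel and sum: -1·-1 + -7·2 + 8·3 + 0·1 + 0·-2 + 0·-2.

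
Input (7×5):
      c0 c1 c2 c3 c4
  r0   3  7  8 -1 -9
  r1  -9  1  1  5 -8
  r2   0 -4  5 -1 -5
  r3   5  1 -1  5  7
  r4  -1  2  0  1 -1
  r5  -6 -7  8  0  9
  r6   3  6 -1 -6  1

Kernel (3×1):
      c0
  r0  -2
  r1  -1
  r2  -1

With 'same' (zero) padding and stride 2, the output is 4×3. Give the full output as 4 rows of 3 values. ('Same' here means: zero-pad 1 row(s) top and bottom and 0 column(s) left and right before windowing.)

Output[0,0]: The receptive field on the zero-padded input at this output position is [0 / 3 / -9]. Elementwise product with the kernel and sum: 0·-2 + 3·-1 + -9·-1.

6 -9 17
13 -6 14
-3 -6 -22
9 -15 -19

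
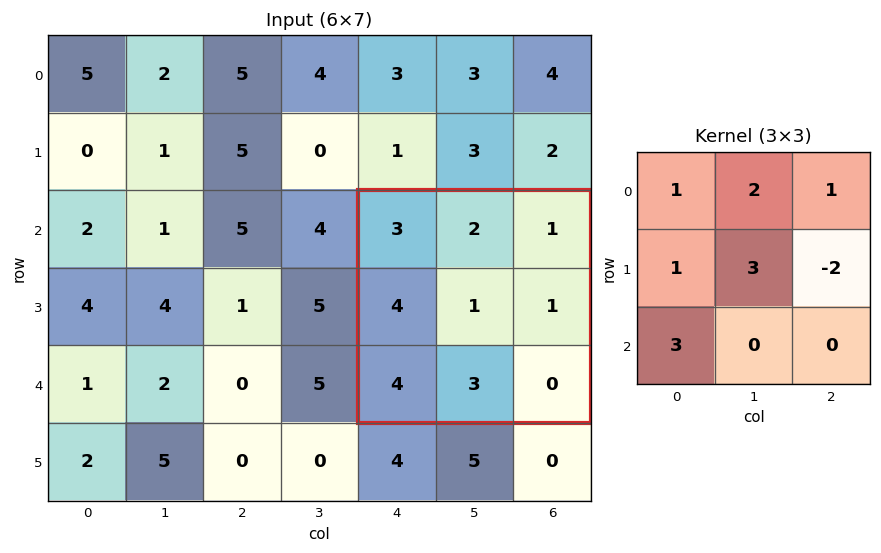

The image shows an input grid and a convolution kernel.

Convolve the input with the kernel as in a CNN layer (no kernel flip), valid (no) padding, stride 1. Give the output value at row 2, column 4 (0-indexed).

25

The receptive field on the input at this output position is [3 2 1 / 4 1 1 / 4 3 0]. Elementwise product with the kernel and sum: 3·1 + 2·2 + 1·1 + 4·1 + 1·3 + 1·-2 + 4·3.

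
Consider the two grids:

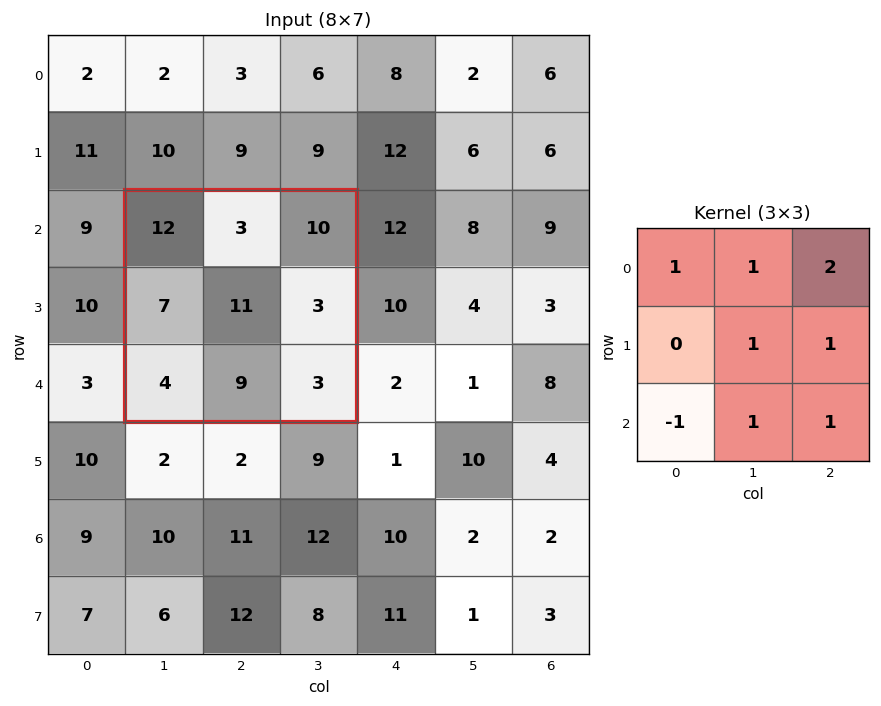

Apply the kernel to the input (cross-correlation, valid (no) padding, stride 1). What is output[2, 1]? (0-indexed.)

The receptive field on the input at this output position is [12 3 10 / 7 11 3 / 4 9 3]. Elementwise product with the kernel and sum: 12·1 + 3·1 + 10·2 + 11·1 + 3·1 + 4·-1 + 9·1 + 3·1.

57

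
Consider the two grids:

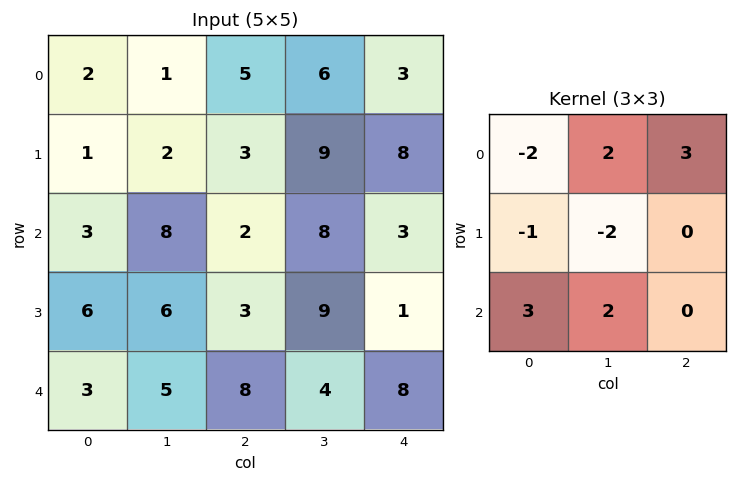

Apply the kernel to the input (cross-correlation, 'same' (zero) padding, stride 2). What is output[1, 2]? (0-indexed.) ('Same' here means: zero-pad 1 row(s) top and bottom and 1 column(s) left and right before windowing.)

13

The receptive field on the zero-padded input at this output position is [9 8 0 / 8 3 0 / 9 1 0]. Elementwise product with the kernel and sum: 9·-2 + 8·2 + 0·3 + 8·-1 + 3·-2 + 9·3 + 1·2.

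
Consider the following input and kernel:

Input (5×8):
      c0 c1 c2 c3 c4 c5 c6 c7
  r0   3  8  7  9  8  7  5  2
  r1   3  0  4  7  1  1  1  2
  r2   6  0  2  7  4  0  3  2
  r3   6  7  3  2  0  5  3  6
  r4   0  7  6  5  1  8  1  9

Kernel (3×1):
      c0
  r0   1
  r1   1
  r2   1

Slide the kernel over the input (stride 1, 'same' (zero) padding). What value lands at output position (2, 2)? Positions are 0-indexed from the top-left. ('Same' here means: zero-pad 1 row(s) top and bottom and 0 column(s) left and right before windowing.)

The receptive field on the zero-padded input at this output position is [4 / 2 / 3]. Elementwise product with the kernel and sum: 4·1 + 2·1 + 3·1.

9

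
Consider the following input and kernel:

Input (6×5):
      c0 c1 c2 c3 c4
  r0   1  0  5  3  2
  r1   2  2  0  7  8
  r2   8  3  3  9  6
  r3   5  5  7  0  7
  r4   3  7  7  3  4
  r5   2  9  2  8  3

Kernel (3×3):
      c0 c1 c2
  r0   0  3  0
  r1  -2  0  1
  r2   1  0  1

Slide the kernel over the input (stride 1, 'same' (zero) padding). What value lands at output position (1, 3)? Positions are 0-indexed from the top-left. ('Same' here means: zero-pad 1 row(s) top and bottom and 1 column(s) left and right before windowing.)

The receptive field on the zero-padded input at this output position is [5 3 2 / 0 7 8 / 3 9 6]. Elementwise product with the kernel and sum: 3·3 + 0·-2 + 8·1 + 3·1 + 6·1.

26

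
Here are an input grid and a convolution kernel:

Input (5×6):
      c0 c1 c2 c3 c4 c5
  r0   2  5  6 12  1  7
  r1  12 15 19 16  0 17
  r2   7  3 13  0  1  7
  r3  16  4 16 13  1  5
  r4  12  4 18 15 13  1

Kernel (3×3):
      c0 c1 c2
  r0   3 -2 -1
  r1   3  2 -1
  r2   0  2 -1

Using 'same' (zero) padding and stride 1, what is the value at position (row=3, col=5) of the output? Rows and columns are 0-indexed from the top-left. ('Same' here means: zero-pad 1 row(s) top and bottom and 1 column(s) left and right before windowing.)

4

The receptive field on the zero-padded input at this output position is [1 7 0 / 1 5 0 / 13 1 0]. Elementwise product with the kernel and sum: 1·3 + 7·-2 + 0·-1 + 1·3 + 5·2 + 0·-1 + 1·2 + 0·-1.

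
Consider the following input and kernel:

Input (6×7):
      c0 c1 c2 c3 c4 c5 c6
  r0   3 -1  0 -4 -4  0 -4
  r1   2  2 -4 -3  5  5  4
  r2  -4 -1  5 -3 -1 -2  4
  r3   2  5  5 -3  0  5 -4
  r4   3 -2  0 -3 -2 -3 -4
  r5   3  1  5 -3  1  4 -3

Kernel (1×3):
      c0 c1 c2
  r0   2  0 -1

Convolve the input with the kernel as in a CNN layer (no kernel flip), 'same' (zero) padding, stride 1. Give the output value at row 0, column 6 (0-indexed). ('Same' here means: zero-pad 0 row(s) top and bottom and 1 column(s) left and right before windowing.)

0

The receptive field on the zero-padded input at this output position is [0 -4 0]. Elementwise product with the kernel and sum: 0·2 + 0·-1.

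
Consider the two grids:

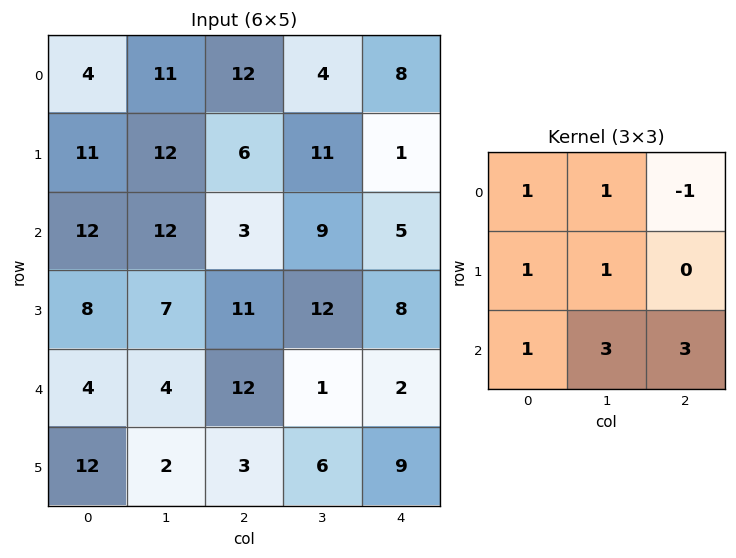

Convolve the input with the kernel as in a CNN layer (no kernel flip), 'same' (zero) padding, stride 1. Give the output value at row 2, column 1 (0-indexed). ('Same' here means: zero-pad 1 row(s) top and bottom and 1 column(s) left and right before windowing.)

The receptive field on the zero-padded input at this output position is [11 12 6 / 12 12 3 / 8 7 11]. Elementwise product with the kernel and sum: 11·1 + 12·1 + 6·-1 + 12·1 + 12·1 + 8·1 + 7·3 + 11·3.

103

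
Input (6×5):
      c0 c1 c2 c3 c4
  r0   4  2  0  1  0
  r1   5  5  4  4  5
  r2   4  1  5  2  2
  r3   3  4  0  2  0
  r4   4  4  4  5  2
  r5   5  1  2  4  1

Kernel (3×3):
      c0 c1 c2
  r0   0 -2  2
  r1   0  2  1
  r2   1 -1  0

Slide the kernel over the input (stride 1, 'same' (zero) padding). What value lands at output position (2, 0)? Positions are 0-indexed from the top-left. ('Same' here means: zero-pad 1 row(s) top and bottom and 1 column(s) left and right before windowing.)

6

The receptive field on the zero-padded input at this output position is [0 5 5 / 0 4 1 / 0 3 4]. Elementwise product with the kernel and sum: 5·-2 + 5·2 + 4·2 + 1·1 + 0·1 + 3·-1.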